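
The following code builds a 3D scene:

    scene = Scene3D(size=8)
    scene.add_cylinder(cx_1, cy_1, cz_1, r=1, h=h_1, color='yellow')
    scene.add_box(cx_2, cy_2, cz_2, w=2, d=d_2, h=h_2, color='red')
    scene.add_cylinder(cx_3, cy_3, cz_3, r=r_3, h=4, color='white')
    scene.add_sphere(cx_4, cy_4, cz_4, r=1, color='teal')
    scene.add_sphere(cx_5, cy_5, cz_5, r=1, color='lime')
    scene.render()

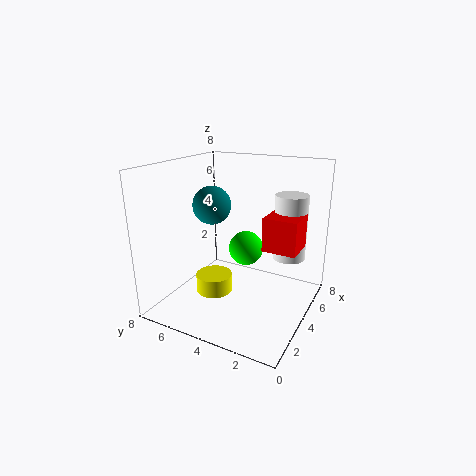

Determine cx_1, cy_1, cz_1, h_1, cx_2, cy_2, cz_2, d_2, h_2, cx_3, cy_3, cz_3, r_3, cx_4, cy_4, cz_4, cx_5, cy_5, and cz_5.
cx_1 = 3; cy_1 = 5; cz_1 = 1; h_1 = 1; cx_2 = 5; cy_2 = 1; cz_2 = 3; d_2 = 2; h_2 = 2; cx_3 = 7; cy_3 = 2; cz_3 = 2; r_3 = 1; cx_4 = 3; cy_4 = 5; cz_4 = 6; cx_5 = 5; cy_5 = 4; cz_5 = 3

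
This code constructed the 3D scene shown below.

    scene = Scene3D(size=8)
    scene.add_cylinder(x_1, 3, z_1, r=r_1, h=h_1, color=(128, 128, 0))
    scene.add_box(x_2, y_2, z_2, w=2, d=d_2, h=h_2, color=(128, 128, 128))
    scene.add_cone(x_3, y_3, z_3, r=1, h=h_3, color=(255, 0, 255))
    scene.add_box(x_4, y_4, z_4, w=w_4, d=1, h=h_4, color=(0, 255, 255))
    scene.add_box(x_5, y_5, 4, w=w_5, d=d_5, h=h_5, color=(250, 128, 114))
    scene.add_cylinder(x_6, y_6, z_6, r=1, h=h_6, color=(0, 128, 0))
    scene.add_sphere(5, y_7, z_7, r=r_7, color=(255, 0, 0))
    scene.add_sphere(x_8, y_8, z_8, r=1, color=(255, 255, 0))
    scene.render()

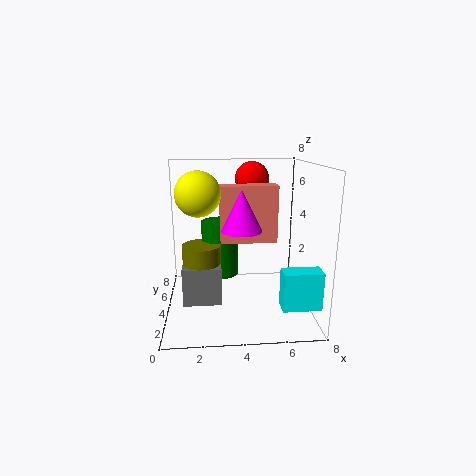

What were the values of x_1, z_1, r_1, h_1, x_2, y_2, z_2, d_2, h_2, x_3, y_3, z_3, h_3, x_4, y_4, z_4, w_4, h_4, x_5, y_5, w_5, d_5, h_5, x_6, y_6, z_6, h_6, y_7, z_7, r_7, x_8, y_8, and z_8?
x_1 = 2
z_1 = 2
r_1 = 1
h_1 = 2
x_2 = 1
y_2 = 2
z_2 = 1
d_2 = 3
h_2 = 2
x_3 = 4
y_3 = 2
z_3 = 5
h_3 = 2
x_4 = 6
y_4 = 1
z_4 = 1
w_4 = 2
h_4 = 2
x_5 = 3
y_5 = 3
w_5 = 3
d_5 = 1
h_5 = 3
x_6 = 3
y_6 = 4
z_6 = 2
h_6 = 3
y_7 = 6
z_7 = 7
r_7 = 1
x_8 = 2
y_8 = 1
z_8 = 7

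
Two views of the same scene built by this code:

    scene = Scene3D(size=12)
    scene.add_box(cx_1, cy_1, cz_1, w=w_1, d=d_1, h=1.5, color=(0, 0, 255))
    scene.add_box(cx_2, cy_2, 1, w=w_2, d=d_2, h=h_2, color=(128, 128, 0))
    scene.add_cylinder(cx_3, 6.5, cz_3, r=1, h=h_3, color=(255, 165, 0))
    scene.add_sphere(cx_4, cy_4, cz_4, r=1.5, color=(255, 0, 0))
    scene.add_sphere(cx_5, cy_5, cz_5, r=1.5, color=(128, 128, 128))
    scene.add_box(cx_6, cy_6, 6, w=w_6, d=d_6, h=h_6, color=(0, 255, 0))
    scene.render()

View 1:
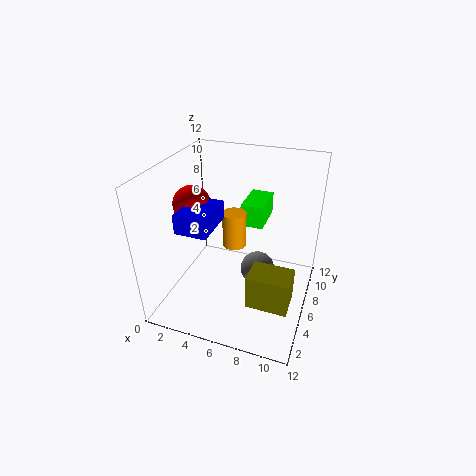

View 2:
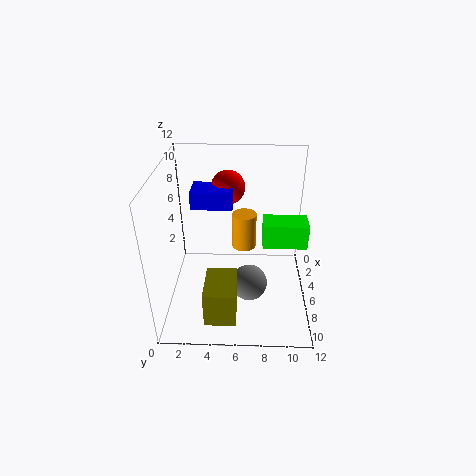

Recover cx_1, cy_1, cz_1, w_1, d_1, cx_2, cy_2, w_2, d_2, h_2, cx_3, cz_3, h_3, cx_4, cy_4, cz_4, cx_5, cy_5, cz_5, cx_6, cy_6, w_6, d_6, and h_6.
cx_1 = 2.5, cy_1 = 2, cz_1 = 8, w_1 = 2.5, d_1 = 3.5, cx_2 = 7.5, cy_2 = 3.5, w_2 = 3.5, d_2 = 2.5, h_2 = 3, cx_3 = 5.5, cz_3 = 5, h_3 = 3, cx_4 = 2.5, cy_4 = 5, cz_4 = 9, cx_5 = 7.5, cy_5 = 7, cz_5 = 2.5, cx_6 = 5.5, cy_6 = 8, w_6 = 2, d_6 = 3.5, h_6 = 2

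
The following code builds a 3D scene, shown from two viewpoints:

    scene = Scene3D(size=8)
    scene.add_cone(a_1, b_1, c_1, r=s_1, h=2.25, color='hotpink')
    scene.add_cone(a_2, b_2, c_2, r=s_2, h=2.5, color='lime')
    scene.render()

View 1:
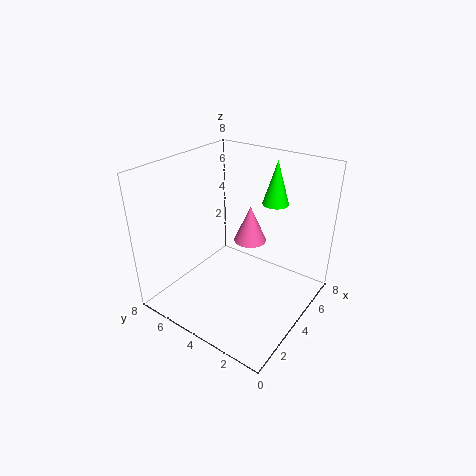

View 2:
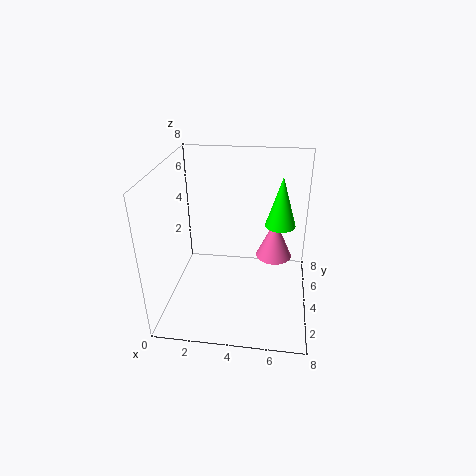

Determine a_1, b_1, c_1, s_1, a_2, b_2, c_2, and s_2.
a_1 = 6
b_1 = 4.5
c_1 = 2.75
s_1 = 1
a_2 = 6.25
b_2 = 3
c_2 = 5.5
s_2 = 0.75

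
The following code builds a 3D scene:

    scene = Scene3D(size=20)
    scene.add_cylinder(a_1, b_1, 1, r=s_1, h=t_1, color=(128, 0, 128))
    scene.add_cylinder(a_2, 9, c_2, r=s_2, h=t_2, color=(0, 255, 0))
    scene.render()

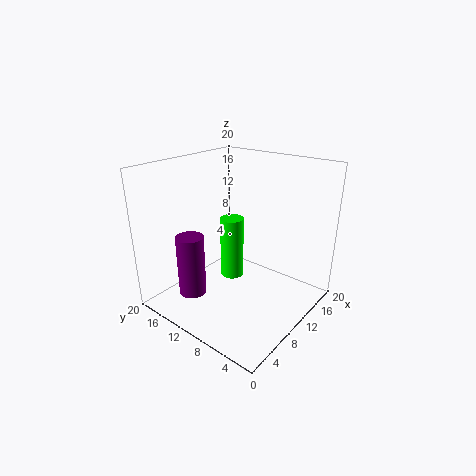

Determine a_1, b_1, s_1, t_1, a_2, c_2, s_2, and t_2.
a_1 = 6, b_1 = 15.5, s_1 = 2, t_1 = 9, a_2 = 7.5, c_2 = 6, s_2 = 1.5, t_2 = 8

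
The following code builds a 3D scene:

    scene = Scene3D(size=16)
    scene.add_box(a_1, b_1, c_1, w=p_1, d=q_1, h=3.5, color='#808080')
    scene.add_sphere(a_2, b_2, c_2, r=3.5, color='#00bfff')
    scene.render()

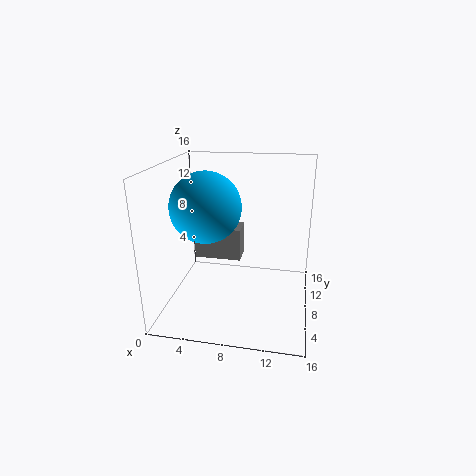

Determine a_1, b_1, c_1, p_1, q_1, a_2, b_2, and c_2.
a_1 = 3.5
b_1 = 6.5
c_1 = 6
p_1 = 5
q_1 = 2.5
a_2 = 5.5
b_2 = 4.5
c_2 = 12.5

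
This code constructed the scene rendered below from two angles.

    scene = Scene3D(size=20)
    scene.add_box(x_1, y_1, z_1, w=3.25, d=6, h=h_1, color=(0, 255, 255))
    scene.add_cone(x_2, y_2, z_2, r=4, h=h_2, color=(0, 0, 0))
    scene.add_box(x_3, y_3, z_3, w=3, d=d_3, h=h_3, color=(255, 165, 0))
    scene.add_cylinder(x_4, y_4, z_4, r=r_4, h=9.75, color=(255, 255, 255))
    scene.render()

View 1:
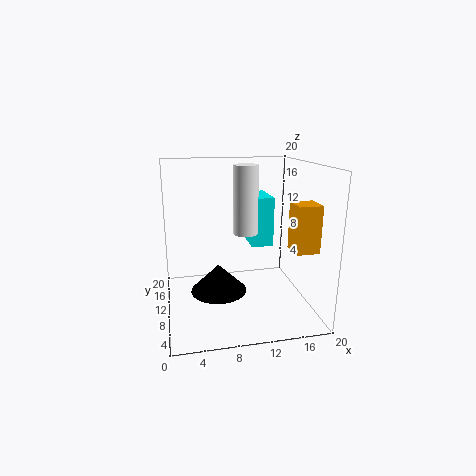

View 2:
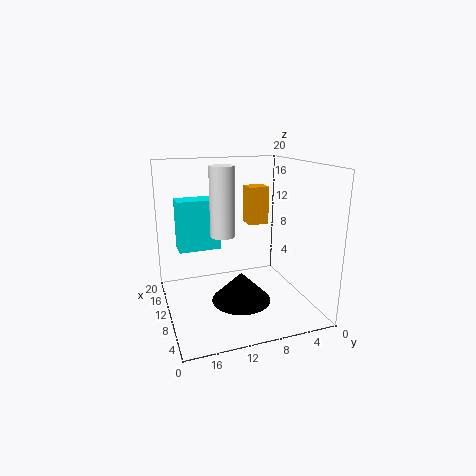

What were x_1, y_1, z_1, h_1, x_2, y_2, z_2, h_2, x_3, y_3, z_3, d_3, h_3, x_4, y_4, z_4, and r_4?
x_1 = 12.5; y_1 = 11.75; z_1 = 7.75; h_1 = 7.25; x_2 = 7.25; y_2 = 10.5; z_2 = 2; h_2 = 4; x_3 = 15.75; y_3 = 2.75; z_3 = 9.75; d_3 = 3.25; h_3 = 6; x_4 = 11.5; y_4 = 11.75; z_4 = 10; r_4 = 1.75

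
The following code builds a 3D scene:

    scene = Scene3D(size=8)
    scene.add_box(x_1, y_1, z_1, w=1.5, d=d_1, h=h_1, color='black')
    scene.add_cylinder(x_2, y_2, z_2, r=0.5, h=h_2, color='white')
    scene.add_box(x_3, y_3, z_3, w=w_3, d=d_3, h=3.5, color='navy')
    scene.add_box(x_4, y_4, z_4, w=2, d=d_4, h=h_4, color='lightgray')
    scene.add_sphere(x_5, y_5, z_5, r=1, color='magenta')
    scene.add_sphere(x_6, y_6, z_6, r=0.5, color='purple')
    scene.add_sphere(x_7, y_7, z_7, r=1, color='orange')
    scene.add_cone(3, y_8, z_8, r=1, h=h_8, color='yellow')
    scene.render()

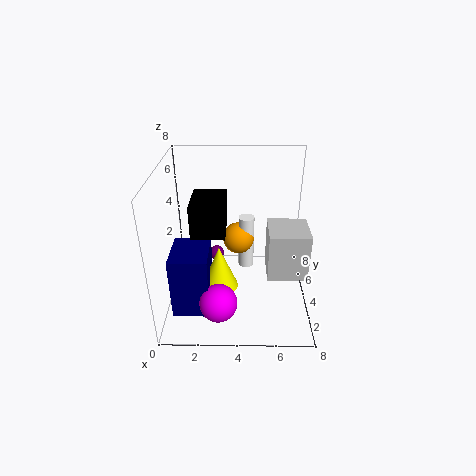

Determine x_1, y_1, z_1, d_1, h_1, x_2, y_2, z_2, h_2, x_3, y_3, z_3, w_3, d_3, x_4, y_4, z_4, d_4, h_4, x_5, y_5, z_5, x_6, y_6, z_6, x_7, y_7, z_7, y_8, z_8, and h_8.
x_1 = 2; y_1 = 0.5; z_1 = 6; d_1 = 2; h_1 = 1.5; x_2 = 4.5; y_2 = 6.5; z_2 = 0.5; h_2 = 3.5; x_3 = 0.5; y_3 = 1.5; z_3 = 0.5; w_3 = 2; d_3 = 2.5; x_4 = 5.5; y_4 = 1.5; z_4 = 3; d_4 = 2; h_4 = 2.5; x_5 = 3; y_5 = 1.5; z_5 = 1.5; x_6 = 2.5; y_6 = 7; z_6 = 1; x_7 = 4; y_7 = 6.5; z_7 = 2.5; y_8 = 3; z_8 = 1.5; h_8 = 2.5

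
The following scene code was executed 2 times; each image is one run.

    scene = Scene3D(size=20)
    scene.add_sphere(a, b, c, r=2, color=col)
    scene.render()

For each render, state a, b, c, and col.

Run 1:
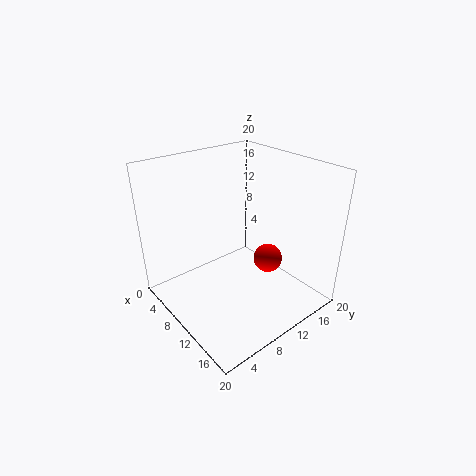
a = 13; b = 13; c = 7; col = 'red'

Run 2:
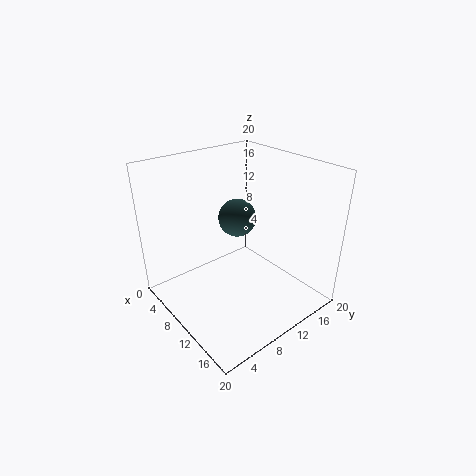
a = 16; b = 5; c = 17; col = 'darkslategray'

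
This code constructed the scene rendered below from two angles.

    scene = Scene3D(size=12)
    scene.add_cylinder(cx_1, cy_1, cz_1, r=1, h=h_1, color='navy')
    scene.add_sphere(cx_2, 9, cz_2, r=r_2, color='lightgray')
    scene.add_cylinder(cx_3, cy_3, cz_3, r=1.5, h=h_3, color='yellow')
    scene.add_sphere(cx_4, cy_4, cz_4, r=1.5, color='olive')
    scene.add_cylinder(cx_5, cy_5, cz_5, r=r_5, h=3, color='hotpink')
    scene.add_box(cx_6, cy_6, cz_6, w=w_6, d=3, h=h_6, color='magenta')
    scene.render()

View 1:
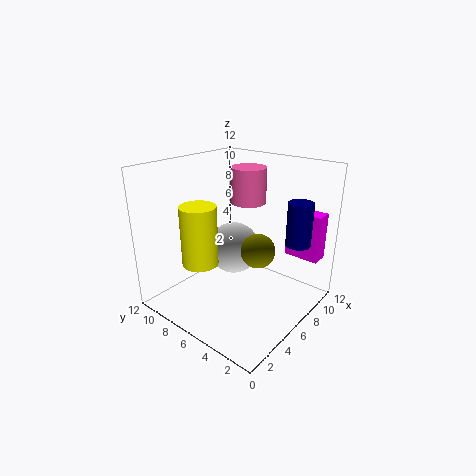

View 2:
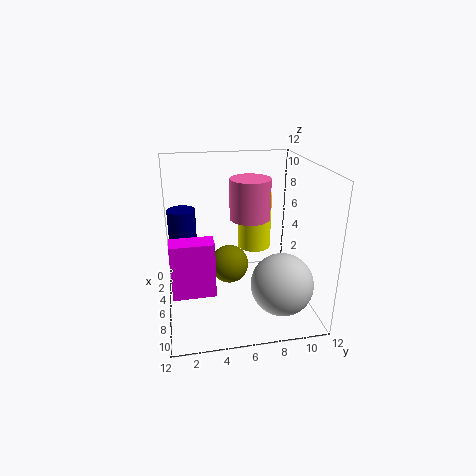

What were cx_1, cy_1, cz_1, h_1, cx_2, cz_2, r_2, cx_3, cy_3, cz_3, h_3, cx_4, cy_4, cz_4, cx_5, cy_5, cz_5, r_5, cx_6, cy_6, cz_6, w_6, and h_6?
cx_1 = 8; cy_1 = 1.5; cz_1 = 6; h_1 = 3.5; cx_2 = 9; cz_2 = 3; r_2 = 2.5; cx_3 = 3.5; cy_3 = 8; cz_3 = 4; h_3 = 5; cx_4 = 7.5; cy_4 = 5; cz_4 = 4.5; cx_5 = 8; cy_5 = 6.5; cz_5 = 8.5; r_5 = 1.5; cx_6 = 9.5; cy_6 = 0.5; cz_6 = 4; w_6 = 1.5; h_6 = 4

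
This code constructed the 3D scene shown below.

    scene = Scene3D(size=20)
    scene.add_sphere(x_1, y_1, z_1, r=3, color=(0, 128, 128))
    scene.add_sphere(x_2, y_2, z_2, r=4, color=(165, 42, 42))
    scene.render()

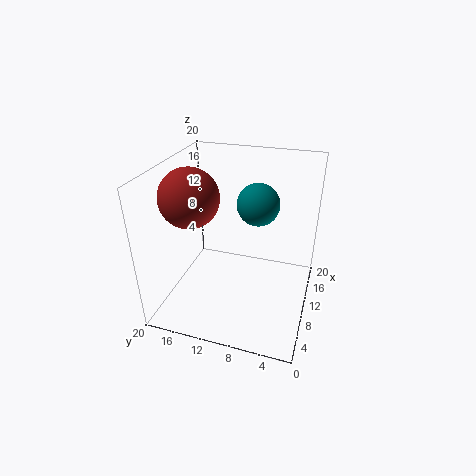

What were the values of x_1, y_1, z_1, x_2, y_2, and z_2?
x_1 = 13
y_1 = 8
z_1 = 14
x_2 = 8
y_2 = 16
z_2 = 16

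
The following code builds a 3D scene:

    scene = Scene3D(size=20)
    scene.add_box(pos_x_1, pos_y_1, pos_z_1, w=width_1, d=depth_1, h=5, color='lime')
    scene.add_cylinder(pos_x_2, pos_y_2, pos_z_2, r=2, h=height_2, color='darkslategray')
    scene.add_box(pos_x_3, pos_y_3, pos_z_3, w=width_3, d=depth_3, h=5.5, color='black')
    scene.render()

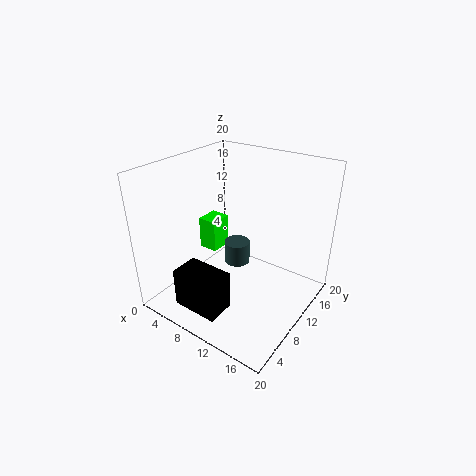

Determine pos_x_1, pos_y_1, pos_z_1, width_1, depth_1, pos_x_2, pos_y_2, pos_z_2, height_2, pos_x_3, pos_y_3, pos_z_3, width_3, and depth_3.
pos_x_1 = 1.5; pos_y_1 = 11.5; pos_z_1 = 5; width_1 = 3; depth_1 = 3.5; pos_x_2 = 7; pos_y_2 = 14; pos_z_2 = 3; height_2 = 3.5; pos_x_3 = 5; pos_y_3 = 2; pos_z_3 = 1.5; width_3 = 6.5; depth_3 = 4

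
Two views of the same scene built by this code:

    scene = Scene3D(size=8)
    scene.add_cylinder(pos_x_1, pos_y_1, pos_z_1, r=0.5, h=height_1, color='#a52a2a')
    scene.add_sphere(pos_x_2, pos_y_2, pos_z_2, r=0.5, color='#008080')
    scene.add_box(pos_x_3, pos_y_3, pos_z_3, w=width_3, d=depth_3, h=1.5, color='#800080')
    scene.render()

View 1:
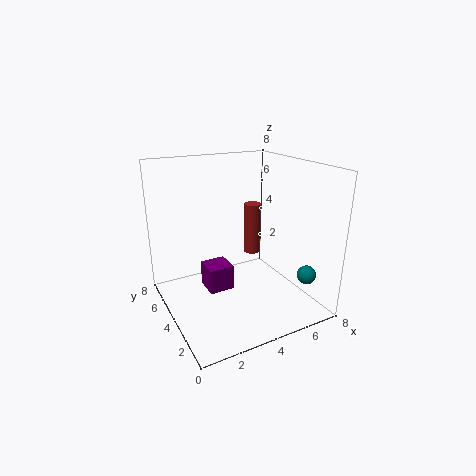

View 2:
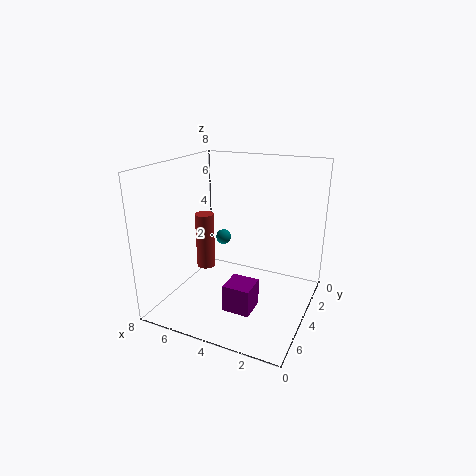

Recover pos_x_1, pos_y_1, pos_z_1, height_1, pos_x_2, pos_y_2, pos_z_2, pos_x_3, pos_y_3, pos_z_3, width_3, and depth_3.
pos_x_1 = 5.5, pos_y_1 = 5, pos_z_1 = 2.5, height_1 = 3, pos_x_2 = 6.5, pos_y_2 = 1, pos_z_2 = 2.5, pos_x_3 = 2.5, pos_y_3 = 4.5, pos_z_3 = 0.5, width_3 = 1.5, depth_3 = 1.5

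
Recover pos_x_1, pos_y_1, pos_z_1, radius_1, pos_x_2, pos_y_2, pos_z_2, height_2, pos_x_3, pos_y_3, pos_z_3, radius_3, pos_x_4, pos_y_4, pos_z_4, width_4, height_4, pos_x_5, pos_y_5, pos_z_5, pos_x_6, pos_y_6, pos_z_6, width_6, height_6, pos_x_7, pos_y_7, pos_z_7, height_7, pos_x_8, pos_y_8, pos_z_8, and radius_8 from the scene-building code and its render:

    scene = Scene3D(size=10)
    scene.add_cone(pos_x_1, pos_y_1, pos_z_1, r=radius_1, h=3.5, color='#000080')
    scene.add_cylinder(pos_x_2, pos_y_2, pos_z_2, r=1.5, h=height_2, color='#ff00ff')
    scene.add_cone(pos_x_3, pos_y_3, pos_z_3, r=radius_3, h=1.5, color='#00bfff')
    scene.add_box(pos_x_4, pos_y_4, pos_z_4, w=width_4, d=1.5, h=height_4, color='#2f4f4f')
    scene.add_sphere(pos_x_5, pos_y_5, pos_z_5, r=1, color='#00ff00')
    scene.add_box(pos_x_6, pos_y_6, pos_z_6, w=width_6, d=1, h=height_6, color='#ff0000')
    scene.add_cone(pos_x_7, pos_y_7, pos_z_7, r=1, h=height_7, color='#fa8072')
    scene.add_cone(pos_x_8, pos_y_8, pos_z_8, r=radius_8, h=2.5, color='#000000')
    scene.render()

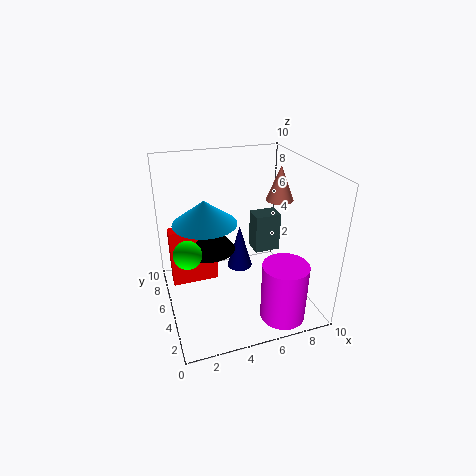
pos_x_1 = 6
pos_y_1 = 7.5
pos_z_1 = 1
radius_1 = 1
pos_x_2 = 7
pos_y_2 = 1.5
pos_z_2 = 0.5
height_2 = 4
pos_x_3 = 2.5
pos_y_3 = 4
pos_z_3 = 7
radius_3 = 2
pos_x_4 = 7
pos_y_4 = 6.5
pos_z_4 = 2.5
width_4 = 2
height_4 = 3
pos_x_5 = 1.5
pos_y_5 = 5.5
pos_z_5 = 4
pos_x_6 = 0.5
pos_y_6 = 7
pos_z_6 = 0.5
width_6 = 3.5
height_6 = 4.5
pos_x_7 = 8.5
pos_y_7 = 6
pos_z_7 = 7
height_7 = 2.5
pos_x_8 = 3.5
pos_y_8 = 7.5
pos_z_8 = 3
radius_8 = 2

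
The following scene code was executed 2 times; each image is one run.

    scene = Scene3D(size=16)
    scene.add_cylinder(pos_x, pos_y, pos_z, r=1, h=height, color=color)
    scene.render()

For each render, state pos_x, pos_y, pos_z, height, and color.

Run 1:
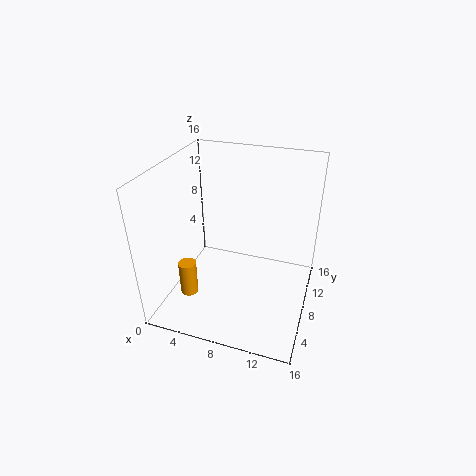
pos_x = 3
pos_y = 5
pos_z = 1.5
height = 4
color = 'orange'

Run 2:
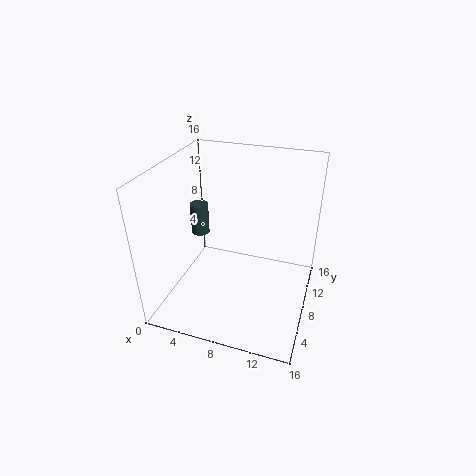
pos_x = 3.5
pos_y = 8
pos_z = 8
height = 3.5
color = 'darkslategray'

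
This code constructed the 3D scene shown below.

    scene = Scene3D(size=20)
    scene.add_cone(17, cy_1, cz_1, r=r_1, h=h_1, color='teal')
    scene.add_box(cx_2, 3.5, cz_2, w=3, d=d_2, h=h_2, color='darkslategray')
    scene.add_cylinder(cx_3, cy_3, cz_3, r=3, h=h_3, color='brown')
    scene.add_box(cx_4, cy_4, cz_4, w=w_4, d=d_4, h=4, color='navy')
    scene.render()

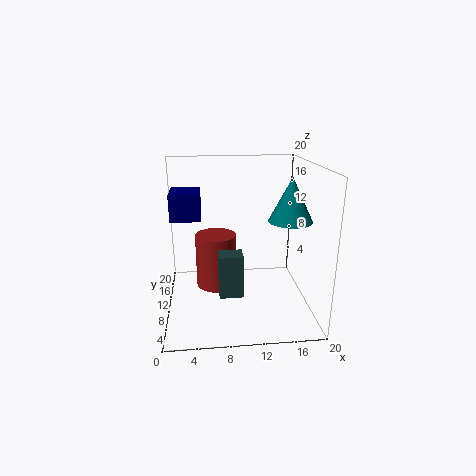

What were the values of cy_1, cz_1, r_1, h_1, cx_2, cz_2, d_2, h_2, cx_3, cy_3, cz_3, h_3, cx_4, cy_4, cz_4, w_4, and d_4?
cy_1 = 9
cz_1 = 12.5
r_1 = 3
h_1 = 6
cx_2 = 7
cz_2 = 4.5
d_2 = 2.5
h_2 = 5.5
cx_3 = 7
cy_3 = 13
cz_3 = 1.5
h_3 = 8
cx_4 = 0.5
cy_4 = 13
cz_4 = 11.5
w_4 = 4.5
d_4 = 5.5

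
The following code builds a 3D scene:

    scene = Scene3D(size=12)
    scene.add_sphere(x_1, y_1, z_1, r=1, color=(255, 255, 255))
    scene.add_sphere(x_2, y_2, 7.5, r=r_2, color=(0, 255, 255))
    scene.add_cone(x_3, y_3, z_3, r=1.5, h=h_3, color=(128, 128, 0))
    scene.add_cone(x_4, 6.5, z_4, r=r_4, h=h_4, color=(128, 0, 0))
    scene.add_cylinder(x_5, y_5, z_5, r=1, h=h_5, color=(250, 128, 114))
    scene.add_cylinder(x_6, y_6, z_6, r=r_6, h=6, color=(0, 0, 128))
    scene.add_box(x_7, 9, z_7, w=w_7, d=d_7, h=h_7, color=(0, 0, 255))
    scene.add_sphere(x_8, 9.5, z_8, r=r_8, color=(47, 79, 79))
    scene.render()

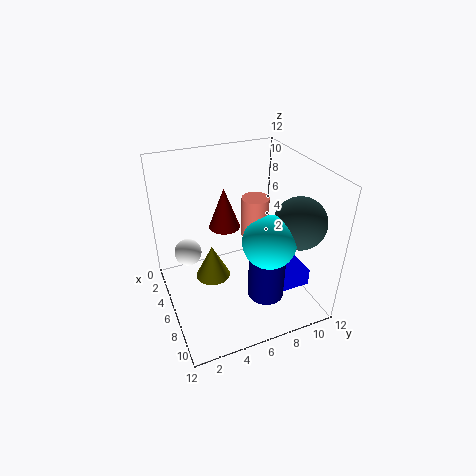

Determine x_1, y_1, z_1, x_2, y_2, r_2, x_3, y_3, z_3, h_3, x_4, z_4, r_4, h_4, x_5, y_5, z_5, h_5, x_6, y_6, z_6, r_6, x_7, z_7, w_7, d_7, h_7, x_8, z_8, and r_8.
x_1 = 7; y_1 = 1.5; z_1 = 6.5; x_2 = 9.5; y_2 = 7; r_2 = 2; x_3 = 5; y_3 = 4; z_3 = 2; h_3 = 3; x_4 = 1.5; z_4 = 4.5; r_4 = 1.5; h_4 = 4; x_5 = 8; y_5 = 6.5; z_5 = 7.5; h_5 = 3; x_6 = 8.5; y_6 = 7.5; z_6 = 1.5; r_6 = 1.5; x_7 = 6; z_7 = 1.5; w_7 = 3; d_7 = 2.5; h_7 = 1.5; x_8 = 9.5; z_8 = 8.5; r_8 = 2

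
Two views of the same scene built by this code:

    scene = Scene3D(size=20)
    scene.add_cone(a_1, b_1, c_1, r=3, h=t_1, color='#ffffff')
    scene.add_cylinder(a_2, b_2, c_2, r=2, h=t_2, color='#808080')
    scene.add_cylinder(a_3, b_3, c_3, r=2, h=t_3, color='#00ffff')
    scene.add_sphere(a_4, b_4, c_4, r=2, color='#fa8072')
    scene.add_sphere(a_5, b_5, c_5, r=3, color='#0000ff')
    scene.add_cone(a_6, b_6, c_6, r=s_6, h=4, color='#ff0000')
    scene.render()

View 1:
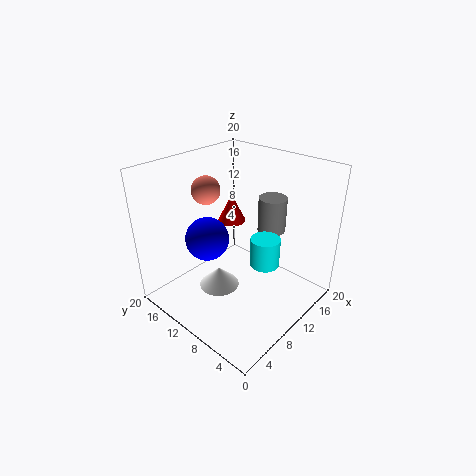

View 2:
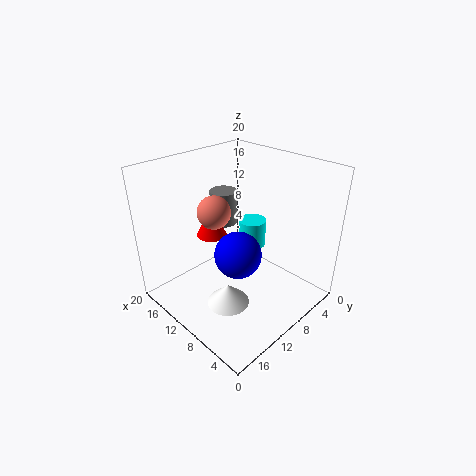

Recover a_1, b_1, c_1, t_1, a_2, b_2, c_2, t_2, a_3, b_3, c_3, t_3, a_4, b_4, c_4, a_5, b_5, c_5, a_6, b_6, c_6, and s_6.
a_1 = 9
b_1 = 13
c_1 = 1
t_1 = 3
a_2 = 15
b_2 = 8
c_2 = 10
t_2 = 5
a_3 = 11
b_3 = 6
c_3 = 7
t_3 = 4
a_4 = 9
b_4 = 15
c_4 = 16
a_5 = 7
b_5 = 13
c_5 = 10
a_6 = 12
b_6 = 13
c_6 = 11
s_6 = 2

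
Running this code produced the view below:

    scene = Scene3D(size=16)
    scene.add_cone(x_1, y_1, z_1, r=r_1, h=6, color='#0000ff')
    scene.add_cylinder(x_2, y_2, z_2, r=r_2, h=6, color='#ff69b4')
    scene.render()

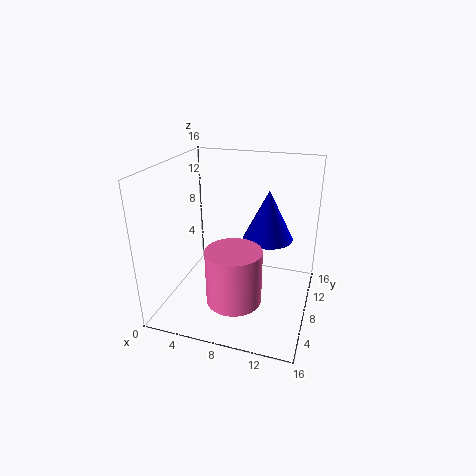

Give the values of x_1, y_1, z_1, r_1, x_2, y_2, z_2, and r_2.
x_1 = 10.5; y_1 = 12; z_1 = 6.5; r_1 = 3; x_2 = 8.5; y_2 = 5; z_2 = 2; r_2 = 3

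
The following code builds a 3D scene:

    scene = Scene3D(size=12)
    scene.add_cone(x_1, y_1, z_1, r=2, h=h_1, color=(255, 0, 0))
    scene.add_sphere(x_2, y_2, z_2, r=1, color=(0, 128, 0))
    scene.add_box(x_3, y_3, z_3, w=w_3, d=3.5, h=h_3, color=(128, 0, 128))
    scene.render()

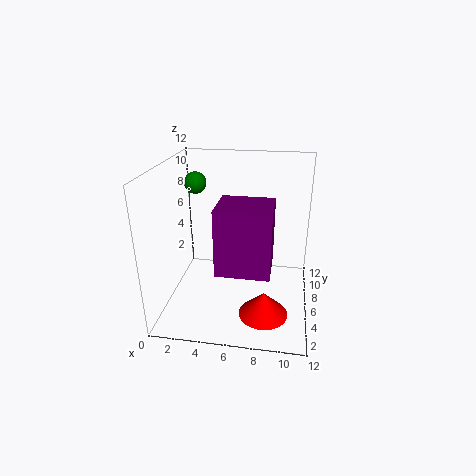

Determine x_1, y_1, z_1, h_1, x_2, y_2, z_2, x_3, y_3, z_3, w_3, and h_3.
x_1 = 8.5, y_1 = 3.5, z_1 = 0.5, h_1 = 2, x_2 = 1.5, y_2 = 9.5, z_2 = 9.5, x_3 = 5, y_3 = 1.5, z_3 = 5, w_3 = 4, h_3 = 5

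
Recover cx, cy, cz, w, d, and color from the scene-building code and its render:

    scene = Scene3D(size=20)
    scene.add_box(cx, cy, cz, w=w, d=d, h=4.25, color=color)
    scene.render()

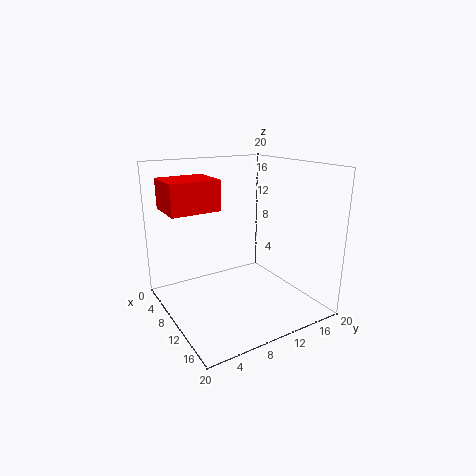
cx = 2.5; cy = 1.25; cz = 13.75; w = 6; d = 7; color = 'red'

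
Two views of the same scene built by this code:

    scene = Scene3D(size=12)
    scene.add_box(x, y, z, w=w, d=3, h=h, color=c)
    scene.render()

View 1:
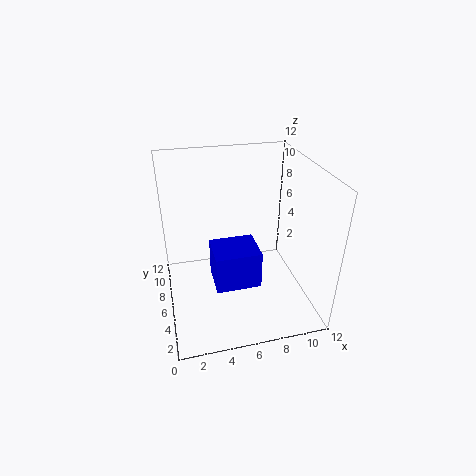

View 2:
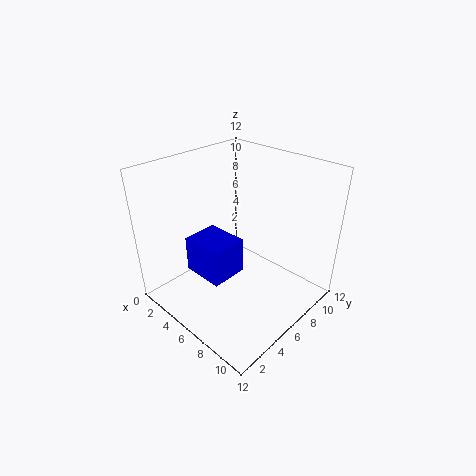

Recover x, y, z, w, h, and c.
x = 3.5; y = 2.5; z = 3.5; w = 3.5; h = 3; c = 'blue'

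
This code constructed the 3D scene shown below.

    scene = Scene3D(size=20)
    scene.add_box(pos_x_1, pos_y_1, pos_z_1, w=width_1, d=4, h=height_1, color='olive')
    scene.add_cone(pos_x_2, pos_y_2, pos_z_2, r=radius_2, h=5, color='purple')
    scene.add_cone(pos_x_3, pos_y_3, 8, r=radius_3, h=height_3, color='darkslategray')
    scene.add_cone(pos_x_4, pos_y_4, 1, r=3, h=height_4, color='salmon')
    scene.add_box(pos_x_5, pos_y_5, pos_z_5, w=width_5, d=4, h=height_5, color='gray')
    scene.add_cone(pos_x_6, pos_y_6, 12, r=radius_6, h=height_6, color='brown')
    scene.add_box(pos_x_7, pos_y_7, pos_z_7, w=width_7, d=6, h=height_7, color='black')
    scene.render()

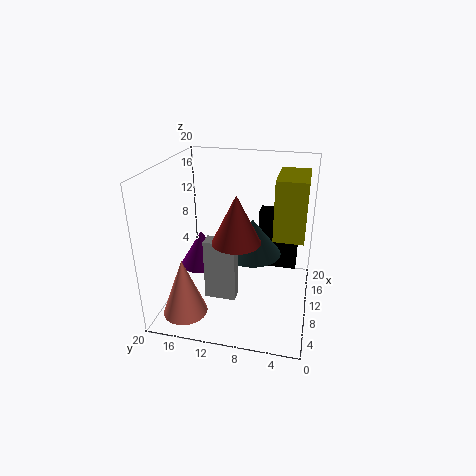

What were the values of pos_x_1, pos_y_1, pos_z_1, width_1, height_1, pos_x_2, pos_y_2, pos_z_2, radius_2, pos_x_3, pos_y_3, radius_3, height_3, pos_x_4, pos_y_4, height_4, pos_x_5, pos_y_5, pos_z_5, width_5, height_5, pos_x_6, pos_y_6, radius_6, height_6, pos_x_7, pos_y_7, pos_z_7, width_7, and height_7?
pos_x_1 = 8, pos_y_1 = 1, pos_z_1 = 11, width_1 = 7, height_1 = 8, pos_x_2 = 9, pos_y_2 = 15, pos_z_2 = 6, radius_2 = 3, pos_x_3 = 10, pos_y_3 = 8, radius_3 = 4, height_3 = 5, pos_x_4 = 4, pos_y_4 = 16, height_4 = 8, pos_x_5 = 4, pos_y_5 = 9, pos_z_5 = 4, width_5 = 2, height_5 = 8, pos_x_6 = 5, pos_y_6 = 9, radius_6 = 3, height_6 = 6, pos_x_7 = 15, pos_y_7 = 2, pos_z_7 = 3, width_7 = 3, height_7 = 9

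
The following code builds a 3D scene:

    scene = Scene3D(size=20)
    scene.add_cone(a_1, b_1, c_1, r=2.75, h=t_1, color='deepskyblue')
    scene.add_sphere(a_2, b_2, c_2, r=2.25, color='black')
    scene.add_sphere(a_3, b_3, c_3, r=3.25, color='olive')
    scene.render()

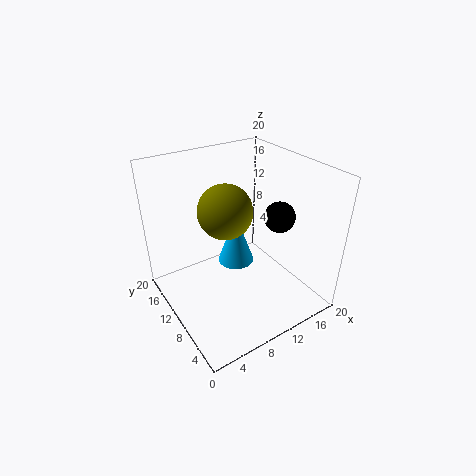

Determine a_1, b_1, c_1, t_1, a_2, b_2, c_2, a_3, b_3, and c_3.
a_1 = 11.75, b_1 = 13.25, c_1 = 3.75, t_1 = 7.75, a_2 = 16.5, b_2 = 9, c_2 = 11.75, a_3 = 6.25, b_3 = 7, c_3 = 16.5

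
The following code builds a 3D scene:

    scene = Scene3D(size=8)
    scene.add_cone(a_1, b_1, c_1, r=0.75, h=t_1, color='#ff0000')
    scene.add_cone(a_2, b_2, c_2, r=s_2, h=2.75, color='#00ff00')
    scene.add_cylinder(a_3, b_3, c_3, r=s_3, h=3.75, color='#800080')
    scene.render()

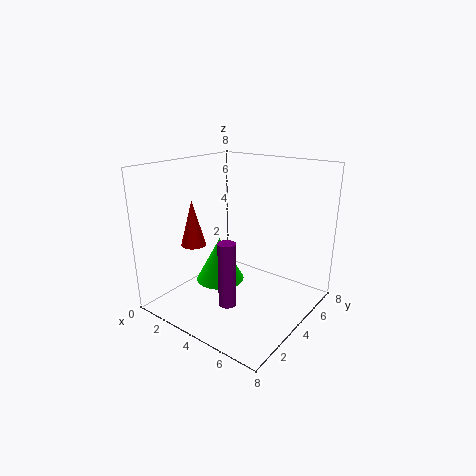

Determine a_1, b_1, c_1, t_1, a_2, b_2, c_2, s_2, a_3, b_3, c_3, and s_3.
a_1 = 1
b_1 = 3.5
c_1 = 3
t_1 = 2.75
a_2 = 2
b_2 = 4.75
c_2 = 0.5
s_2 = 1.5
a_3 = 4
b_3 = 3
c_3 = 0.25
s_3 = 0.5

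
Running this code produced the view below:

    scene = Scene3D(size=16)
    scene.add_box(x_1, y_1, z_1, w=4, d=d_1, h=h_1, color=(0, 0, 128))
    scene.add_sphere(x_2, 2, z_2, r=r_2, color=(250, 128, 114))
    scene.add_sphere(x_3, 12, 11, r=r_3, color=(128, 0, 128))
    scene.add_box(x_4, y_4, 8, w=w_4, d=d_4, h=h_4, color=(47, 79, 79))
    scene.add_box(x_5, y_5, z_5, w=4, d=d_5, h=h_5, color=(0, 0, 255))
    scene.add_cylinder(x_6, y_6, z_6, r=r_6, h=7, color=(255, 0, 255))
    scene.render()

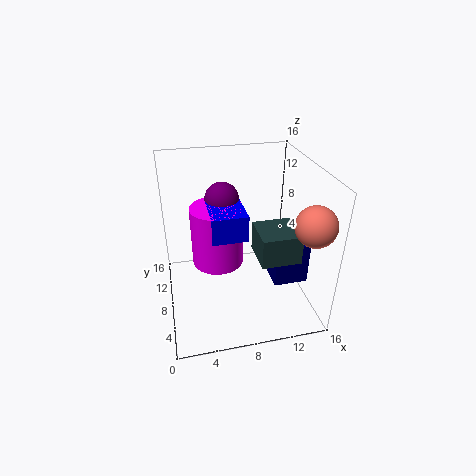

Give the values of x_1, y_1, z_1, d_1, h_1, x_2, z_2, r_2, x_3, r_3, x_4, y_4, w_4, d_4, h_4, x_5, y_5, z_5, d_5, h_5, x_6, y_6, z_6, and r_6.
x_1 = 12
y_1 = 6
z_1 = 2
d_1 = 3
h_1 = 5
x_2 = 14
z_2 = 12
r_2 = 2
x_3 = 7
r_3 = 2
x_4 = 9
y_4 = 2
w_4 = 4
d_4 = 4
h_4 = 3
x_5 = 5
y_5 = 7
z_5 = 8
d_5 = 5
h_5 = 3
x_6 = 6
y_6 = 10
z_6 = 4
r_6 = 3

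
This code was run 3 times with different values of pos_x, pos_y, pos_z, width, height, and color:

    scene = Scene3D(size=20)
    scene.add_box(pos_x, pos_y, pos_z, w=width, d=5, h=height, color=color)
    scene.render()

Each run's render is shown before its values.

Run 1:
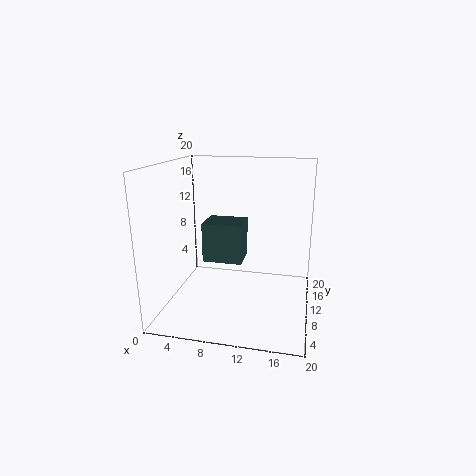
pos_x = 4, pos_y = 12, pos_z = 5, width = 6, height = 6, color = 'darkslategray'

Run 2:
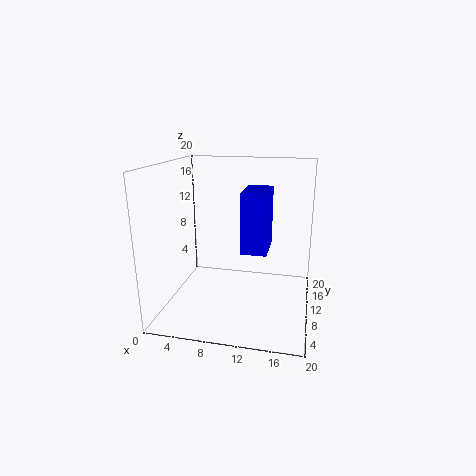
pos_x = 12, pos_y = 2, pos_z = 11, width = 3, height = 7, color = 'blue'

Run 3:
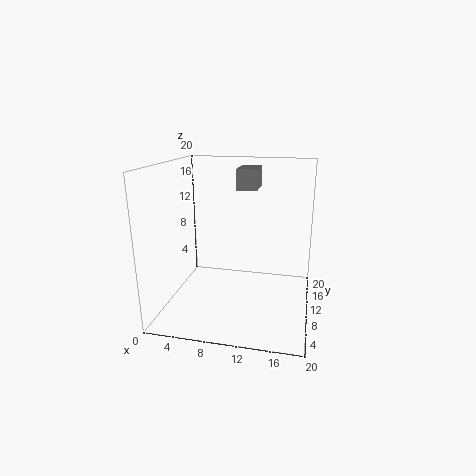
pos_x = 9, pos_y = 13, pos_z = 16, width = 3, height = 3, color = 'gray'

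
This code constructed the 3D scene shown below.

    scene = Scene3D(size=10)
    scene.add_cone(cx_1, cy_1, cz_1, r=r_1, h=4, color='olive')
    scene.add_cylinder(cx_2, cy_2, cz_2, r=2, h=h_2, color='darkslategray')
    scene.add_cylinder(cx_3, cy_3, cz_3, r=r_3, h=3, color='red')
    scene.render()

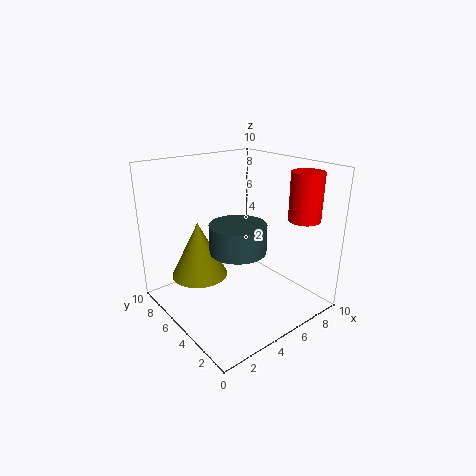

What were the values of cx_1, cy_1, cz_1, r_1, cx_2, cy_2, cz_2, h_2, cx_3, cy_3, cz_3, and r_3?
cx_1 = 3
cy_1 = 7
cz_1 = 2
r_1 = 2
cx_2 = 5
cy_2 = 5
cz_2 = 4
h_2 = 2
cx_3 = 7
cy_3 = 1
cz_3 = 7
r_3 = 1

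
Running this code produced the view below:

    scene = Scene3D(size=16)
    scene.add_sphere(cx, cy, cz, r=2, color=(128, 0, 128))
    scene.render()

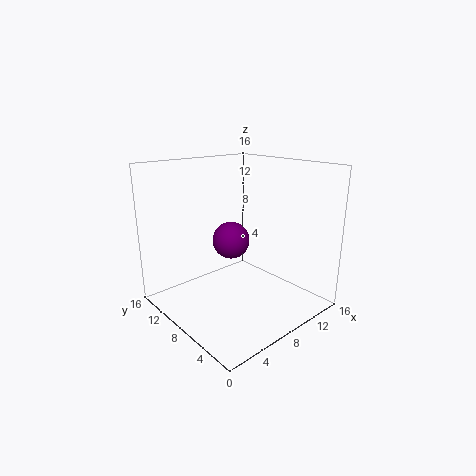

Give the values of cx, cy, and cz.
cx = 7
cy = 8
cz = 8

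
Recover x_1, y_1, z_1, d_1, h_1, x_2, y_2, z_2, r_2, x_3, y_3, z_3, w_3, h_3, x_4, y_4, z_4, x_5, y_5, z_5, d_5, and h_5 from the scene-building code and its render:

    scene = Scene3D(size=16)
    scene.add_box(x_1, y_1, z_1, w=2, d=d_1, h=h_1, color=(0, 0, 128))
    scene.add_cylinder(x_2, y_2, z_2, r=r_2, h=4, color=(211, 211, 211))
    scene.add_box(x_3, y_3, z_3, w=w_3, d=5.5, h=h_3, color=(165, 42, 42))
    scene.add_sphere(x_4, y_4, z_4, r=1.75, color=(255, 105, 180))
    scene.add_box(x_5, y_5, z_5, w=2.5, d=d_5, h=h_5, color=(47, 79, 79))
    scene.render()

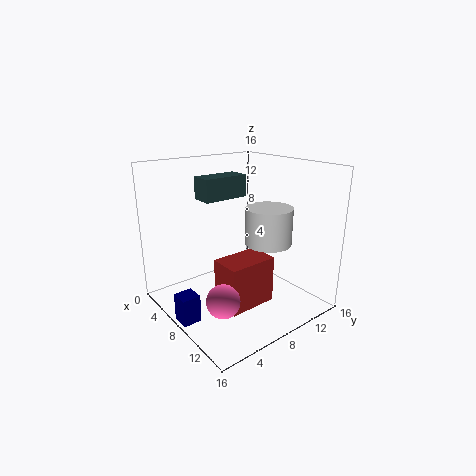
x_1 = 7; y_1 = 0.25; z_1 = 0.25; d_1 = 2; h_1 = 3; x_2 = 10.75; y_2 = 10; z_2 = 7.75; r_2 = 2.5; x_3 = 8; y_3 = 4.75; z_3 = 1; w_3 = 3.5; h_3 = 5.25; x_4 = 11; y_4 = 3.75; z_4 = 3; x_5 = 3.75; y_5 = 5.25; z_5 = 12; d_5 = 5.25; h_5 = 2.5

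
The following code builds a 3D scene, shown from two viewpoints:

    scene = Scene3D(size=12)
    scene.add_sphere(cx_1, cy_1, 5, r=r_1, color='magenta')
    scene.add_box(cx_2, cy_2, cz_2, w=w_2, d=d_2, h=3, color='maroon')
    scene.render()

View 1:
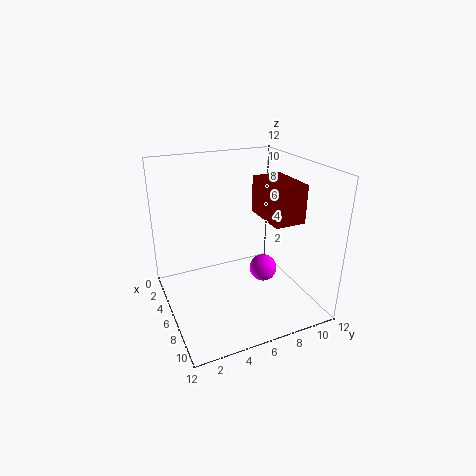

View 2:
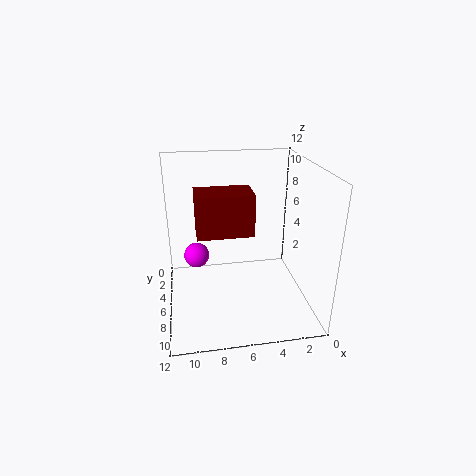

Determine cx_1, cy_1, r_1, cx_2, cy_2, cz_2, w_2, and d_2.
cx_1 = 9.5, cy_1 = 6.5, r_1 = 1, cx_2 = 5.5, cy_2 = 7.5, cz_2 = 8, w_2 = 4, d_2 = 2.5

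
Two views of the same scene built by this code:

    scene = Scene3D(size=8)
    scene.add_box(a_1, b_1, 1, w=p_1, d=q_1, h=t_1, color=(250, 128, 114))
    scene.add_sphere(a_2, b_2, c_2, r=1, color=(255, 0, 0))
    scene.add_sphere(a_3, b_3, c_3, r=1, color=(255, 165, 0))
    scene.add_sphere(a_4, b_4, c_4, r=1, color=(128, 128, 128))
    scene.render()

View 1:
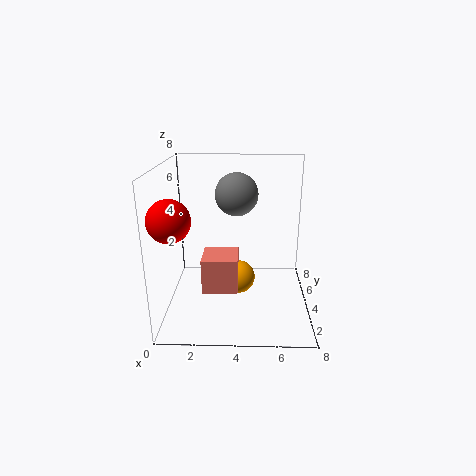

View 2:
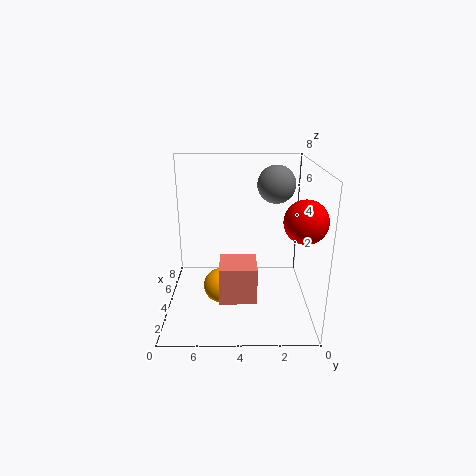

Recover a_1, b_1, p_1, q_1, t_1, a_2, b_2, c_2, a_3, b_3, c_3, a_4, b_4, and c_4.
a_1 = 2; b_1 = 3; p_1 = 2; q_1 = 2; t_1 = 2; a_2 = 1; b_2 = 1; c_2 = 6; a_3 = 4; b_3 = 5; c_3 = 1; a_4 = 4; b_4 = 2; c_4 = 7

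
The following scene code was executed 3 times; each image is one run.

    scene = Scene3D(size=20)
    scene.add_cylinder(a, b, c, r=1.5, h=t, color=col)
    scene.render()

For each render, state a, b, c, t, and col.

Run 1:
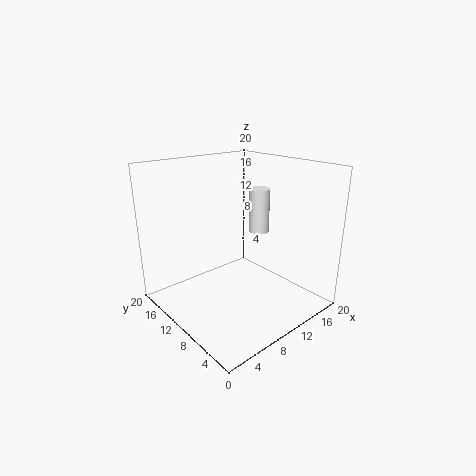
a = 15, b = 11, c = 9.5, t = 6.5, col = 'white'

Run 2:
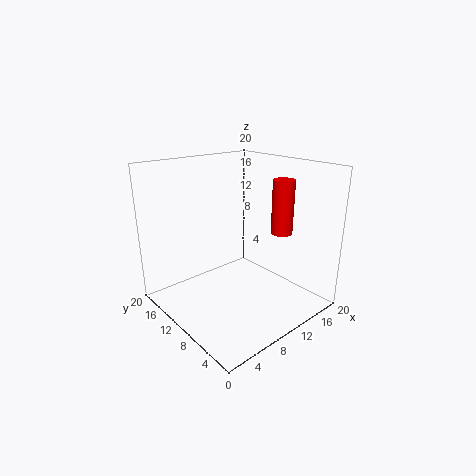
a = 15, b = 6.5, c = 10.5, t = 7.5, col = 'red'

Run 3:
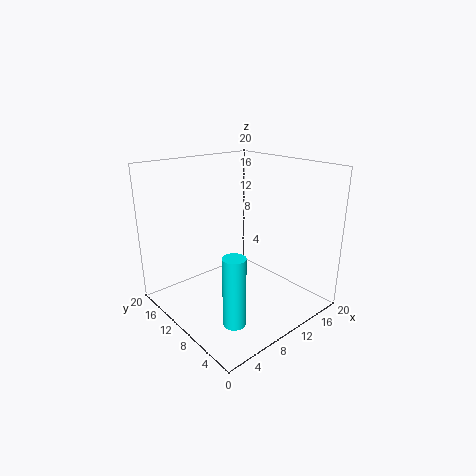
a = 5.5, b = 5.5, c = 0.5, t = 9.5, col = 'cyan'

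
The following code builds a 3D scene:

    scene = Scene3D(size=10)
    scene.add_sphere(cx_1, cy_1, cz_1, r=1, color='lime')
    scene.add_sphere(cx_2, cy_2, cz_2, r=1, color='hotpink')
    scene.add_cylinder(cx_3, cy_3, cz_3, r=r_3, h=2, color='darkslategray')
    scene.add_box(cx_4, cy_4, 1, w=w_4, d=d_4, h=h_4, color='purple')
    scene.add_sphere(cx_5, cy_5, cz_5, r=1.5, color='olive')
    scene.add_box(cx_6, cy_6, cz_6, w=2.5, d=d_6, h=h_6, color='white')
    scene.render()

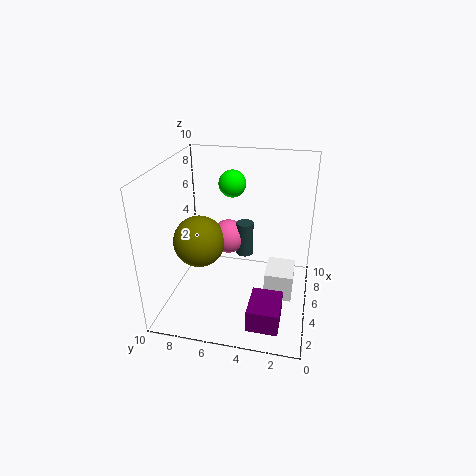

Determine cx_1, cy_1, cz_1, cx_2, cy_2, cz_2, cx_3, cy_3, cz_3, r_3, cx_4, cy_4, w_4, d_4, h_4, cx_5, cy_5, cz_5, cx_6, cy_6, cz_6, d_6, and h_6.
cx_1 = 7.5; cy_1 = 6; cz_1 = 8; cx_2 = 2.5; cy_2 = 5; cz_2 = 6.5; cx_3 = 2.5; cy_3 = 4; cz_3 = 5.5; r_3 = 0.5; cx_4 = 0.5; cy_4 = 1.5; w_4 = 2.5; d_4 = 2; h_4 = 1.5; cx_5 = 1.5; cy_5 = 6.5; cz_5 = 6.5; cx_6 = 4.5; cy_6 = 1; cz_6 = 0.5; d_6 = 2; h_6 = 2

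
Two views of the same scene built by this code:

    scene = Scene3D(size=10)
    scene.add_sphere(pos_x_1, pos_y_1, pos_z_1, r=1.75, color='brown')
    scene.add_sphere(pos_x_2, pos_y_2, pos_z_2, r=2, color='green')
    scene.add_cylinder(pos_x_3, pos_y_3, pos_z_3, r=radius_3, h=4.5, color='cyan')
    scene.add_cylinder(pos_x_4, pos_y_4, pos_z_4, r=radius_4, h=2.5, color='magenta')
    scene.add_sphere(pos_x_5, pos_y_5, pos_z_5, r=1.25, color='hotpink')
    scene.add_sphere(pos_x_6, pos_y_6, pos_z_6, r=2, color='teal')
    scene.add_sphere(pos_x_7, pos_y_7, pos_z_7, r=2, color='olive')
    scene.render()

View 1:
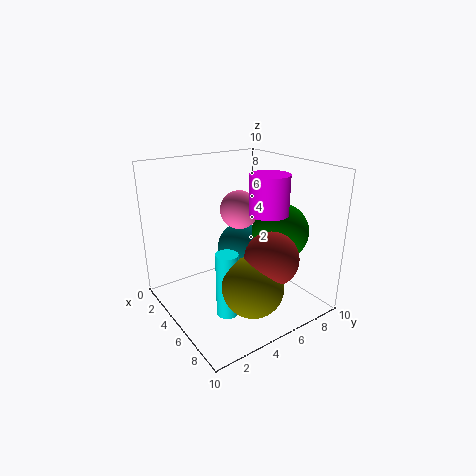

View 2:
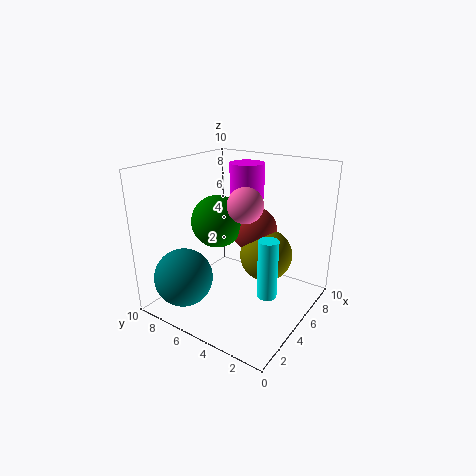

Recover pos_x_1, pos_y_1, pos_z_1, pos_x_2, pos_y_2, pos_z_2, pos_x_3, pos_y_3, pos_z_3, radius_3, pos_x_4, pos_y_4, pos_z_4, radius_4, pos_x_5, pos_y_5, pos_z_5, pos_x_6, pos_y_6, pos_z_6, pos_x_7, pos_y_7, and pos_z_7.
pos_x_1 = 8
pos_y_1 = 5.5
pos_z_1 = 4.5
pos_x_2 = 6.25
pos_y_2 = 7.75
pos_z_2 = 5.25
pos_x_3 = 6.25
pos_y_3 = 3.25
pos_z_3 = 0.25
radius_3 = 0.75
pos_x_4 = 7.25
pos_y_4 = 5.75
pos_z_4 = 7.25
radius_4 = 1.25
pos_x_5 = 5.5
pos_y_5 = 4.75
pos_z_5 = 7.25
pos_x_6 = 2
pos_y_6 = 7.5
pos_z_6 = 2.5
pos_x_7 = 7.75
pos_y_7 = 4.25
pos_z_7 = 2.75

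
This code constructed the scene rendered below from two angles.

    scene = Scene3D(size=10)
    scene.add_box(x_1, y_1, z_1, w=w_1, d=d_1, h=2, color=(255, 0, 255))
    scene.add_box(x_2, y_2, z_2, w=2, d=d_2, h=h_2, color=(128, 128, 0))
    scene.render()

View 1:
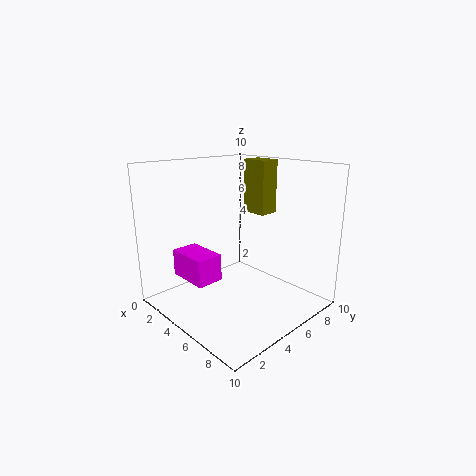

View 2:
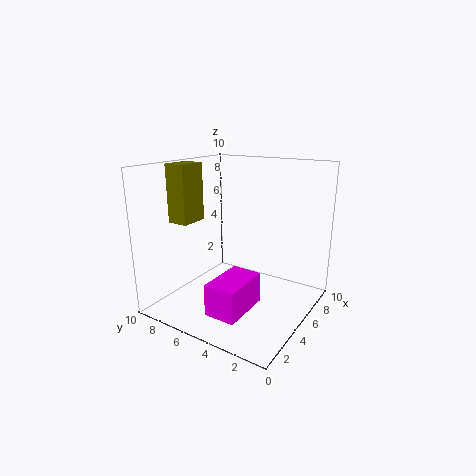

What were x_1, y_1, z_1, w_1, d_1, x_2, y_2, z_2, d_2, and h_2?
x_1 = 0.5, y_1 = 2.5, z_1 = 1.5, w_1 = 3.25, d_1 = 2, x_2 = 2.75, y_2 = 7.75, z_2 = 6, d_2 = 1.5, h_2 = 4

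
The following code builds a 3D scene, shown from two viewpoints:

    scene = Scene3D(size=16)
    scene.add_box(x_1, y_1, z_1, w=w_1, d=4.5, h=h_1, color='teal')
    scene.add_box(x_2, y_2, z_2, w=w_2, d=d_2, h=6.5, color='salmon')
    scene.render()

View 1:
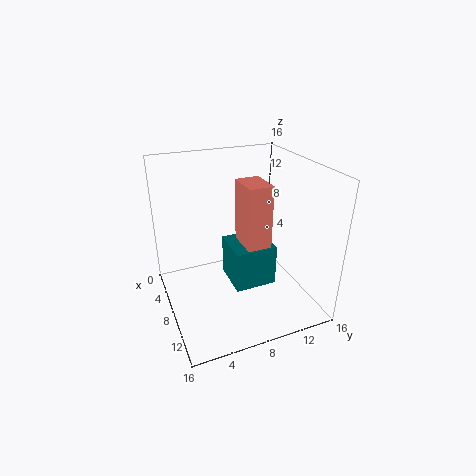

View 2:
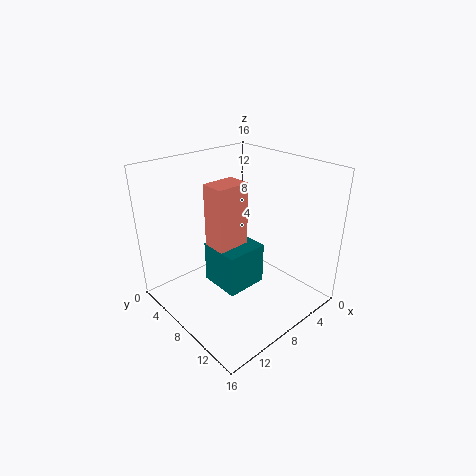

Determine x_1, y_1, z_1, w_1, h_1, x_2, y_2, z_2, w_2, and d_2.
x_1 = 7, y_1 = 6.5, z_1 = 3.5, w_1 = 4.5, h_1 = 4.5, x_2 = 8.5, y_2 = 7.5, z_2 = 8.5, w_2 = 3.5, d_2 = 2.5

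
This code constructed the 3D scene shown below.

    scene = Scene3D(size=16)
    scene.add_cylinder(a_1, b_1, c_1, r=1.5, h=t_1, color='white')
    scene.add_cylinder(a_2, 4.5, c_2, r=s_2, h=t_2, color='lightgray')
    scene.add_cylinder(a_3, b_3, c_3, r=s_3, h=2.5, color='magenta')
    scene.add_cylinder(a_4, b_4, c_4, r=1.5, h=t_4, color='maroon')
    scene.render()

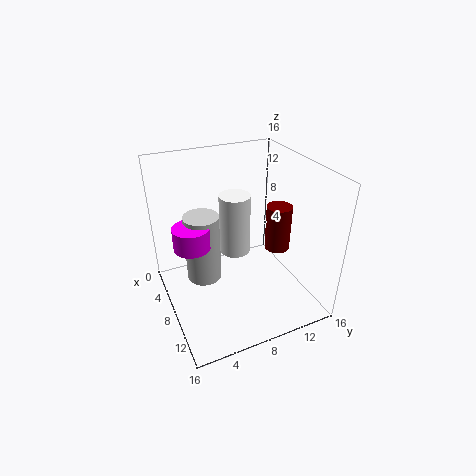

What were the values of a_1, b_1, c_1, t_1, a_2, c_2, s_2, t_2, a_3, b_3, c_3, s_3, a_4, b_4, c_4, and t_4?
a_1 = 10.5, b_1 = 6.5, c_1 = 8.5, t_1 = 6, a_2 = 6, c_2 = 2.5, s_2 = 2, t_2 = 8, a_3 = 7, b_3 = 3, c_3 = 7.5, s_3 = 2, a_4 = 7.5, b_4 = 13.5, c_4 = 5, t_4 = 5.5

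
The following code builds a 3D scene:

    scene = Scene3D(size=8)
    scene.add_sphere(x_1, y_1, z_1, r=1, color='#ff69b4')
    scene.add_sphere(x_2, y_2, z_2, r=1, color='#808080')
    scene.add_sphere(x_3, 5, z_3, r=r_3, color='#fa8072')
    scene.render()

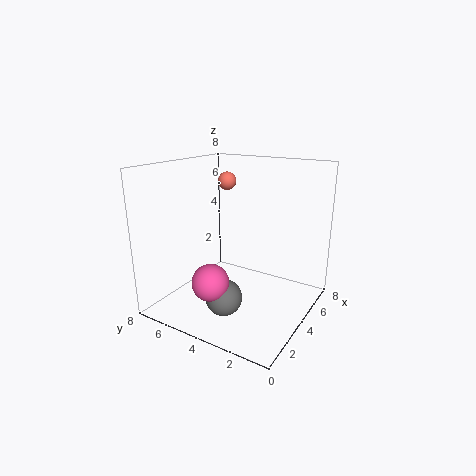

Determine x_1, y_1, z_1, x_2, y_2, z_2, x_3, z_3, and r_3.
x_1 = 2; y_1 = 4.5; z_1 = 2; x_2 = 2.5; y_2 = 4; z_2 = 1; x_3 = 4.5; z_3 = 7; r_3 = 0.5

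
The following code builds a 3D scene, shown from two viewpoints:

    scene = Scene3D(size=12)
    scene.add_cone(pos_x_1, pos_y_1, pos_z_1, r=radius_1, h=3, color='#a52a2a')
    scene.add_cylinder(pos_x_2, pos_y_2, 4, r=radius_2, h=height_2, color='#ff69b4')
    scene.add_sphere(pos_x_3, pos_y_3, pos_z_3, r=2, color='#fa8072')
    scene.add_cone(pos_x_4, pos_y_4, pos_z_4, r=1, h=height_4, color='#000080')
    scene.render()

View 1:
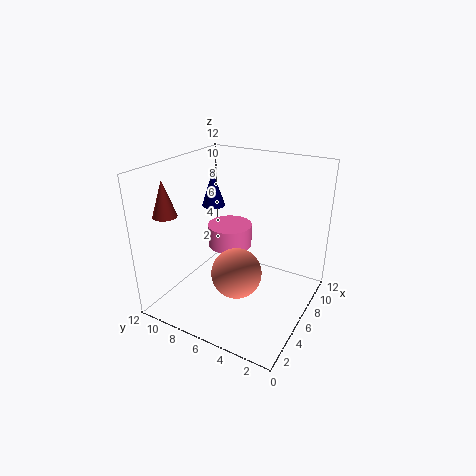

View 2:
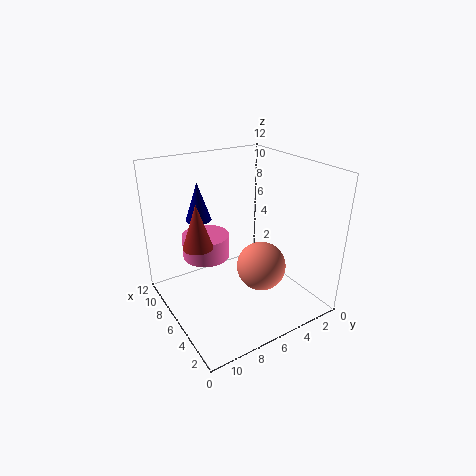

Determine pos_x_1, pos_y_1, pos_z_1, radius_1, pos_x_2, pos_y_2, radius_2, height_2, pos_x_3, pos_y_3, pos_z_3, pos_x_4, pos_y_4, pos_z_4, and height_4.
pos_x_1 = 3, pos_y_1 = 11, pos_z_1 = 8, radius_1 = 1, pos_x_2 = 8, pos_y_2 = 8, radius_2 = 2, height_2 = 2, pos_x_3 = 4, pos_y_3 = 5, pos_z_3 = 4, pos_x_4 = 7, pos_y_4 = 9, pos_z_4 = 8, height_4 = 3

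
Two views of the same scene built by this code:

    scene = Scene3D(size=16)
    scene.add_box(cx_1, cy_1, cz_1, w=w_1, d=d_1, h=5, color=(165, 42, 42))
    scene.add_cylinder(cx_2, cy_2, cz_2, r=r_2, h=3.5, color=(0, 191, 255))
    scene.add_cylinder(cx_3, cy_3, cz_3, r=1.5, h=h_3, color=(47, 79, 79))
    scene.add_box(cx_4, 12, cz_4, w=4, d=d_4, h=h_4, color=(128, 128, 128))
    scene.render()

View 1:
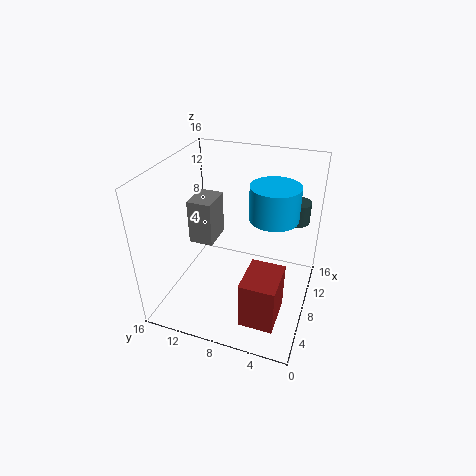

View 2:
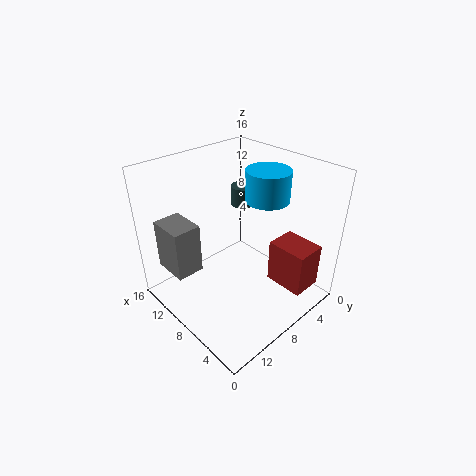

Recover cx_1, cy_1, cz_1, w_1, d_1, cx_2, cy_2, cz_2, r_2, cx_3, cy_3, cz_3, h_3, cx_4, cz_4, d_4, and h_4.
cx_1 = 1, cy_1 = 2, cz_1 = 2.5, w_1 = 4.5, d_1 = 3.5, cx_2 = 7.5, cy_2 = 4, cz_2 = 11.5, r_2 = 2.5, cx_3 = 13, cy_3 = 2.5, cz_3 = 8.5, h_3 = 2.5, cx_4 = 9.5, cz_4 = 5, d_4 = 3, h_4 = 5.5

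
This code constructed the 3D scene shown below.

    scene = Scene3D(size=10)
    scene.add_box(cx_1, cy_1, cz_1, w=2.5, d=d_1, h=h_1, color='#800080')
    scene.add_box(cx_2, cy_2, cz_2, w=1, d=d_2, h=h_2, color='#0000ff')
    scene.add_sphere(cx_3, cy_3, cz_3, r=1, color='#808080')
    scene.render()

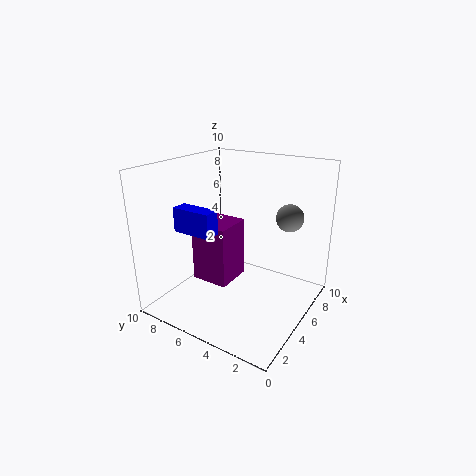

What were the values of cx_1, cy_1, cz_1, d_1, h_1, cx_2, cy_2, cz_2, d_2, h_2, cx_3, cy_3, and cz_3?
cx_1 = 2.5, cy_1 = 4.5, cz_1 = 2.5, d_1 = 2.5, h_1 = 4, cx_2 = 1, cy_2 = 4.5, cz_2 = 6.5, d_2 = 2.5, h_2 = 1.5, cx_3 = 8, cy_3 = 2.5, cz_3 = 6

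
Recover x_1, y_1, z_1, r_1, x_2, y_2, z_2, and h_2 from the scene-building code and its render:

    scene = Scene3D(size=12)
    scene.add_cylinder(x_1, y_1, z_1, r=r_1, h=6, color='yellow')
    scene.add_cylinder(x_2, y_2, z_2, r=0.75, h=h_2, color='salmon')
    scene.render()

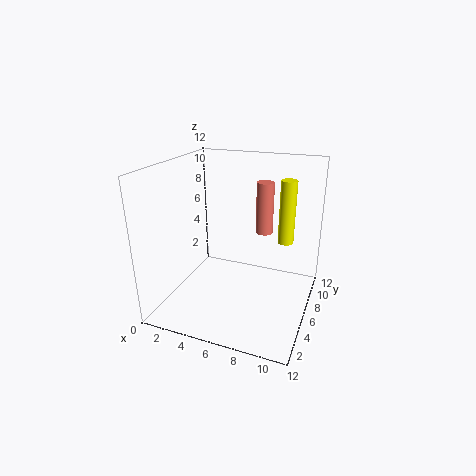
x_1 = 9
y_1 = 10.75
z_1 = 4
r_1 = 0.75
x_2 = 7.5
y_2 = 8.5
z_2 = 5.75
h_2 = 4.5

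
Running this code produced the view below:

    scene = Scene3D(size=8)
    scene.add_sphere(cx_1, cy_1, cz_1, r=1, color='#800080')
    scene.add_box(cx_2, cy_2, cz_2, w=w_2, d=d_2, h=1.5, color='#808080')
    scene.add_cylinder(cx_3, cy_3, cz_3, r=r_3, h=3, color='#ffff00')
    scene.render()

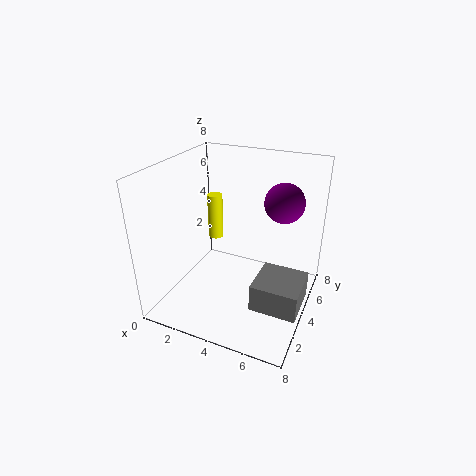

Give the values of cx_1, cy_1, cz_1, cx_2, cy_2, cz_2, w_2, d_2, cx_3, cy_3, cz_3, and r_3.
cx_1 = 6.5
cy_1 = 4
cz_1 = 6.5
cx_2 = 5.5
cy_2 = 2
cz_2 = 1
w_2 = 2.5
d_2 = 2.5
cx_3 = 1
cy_3 = 7
cz_3 = 2
r_3 = 0.5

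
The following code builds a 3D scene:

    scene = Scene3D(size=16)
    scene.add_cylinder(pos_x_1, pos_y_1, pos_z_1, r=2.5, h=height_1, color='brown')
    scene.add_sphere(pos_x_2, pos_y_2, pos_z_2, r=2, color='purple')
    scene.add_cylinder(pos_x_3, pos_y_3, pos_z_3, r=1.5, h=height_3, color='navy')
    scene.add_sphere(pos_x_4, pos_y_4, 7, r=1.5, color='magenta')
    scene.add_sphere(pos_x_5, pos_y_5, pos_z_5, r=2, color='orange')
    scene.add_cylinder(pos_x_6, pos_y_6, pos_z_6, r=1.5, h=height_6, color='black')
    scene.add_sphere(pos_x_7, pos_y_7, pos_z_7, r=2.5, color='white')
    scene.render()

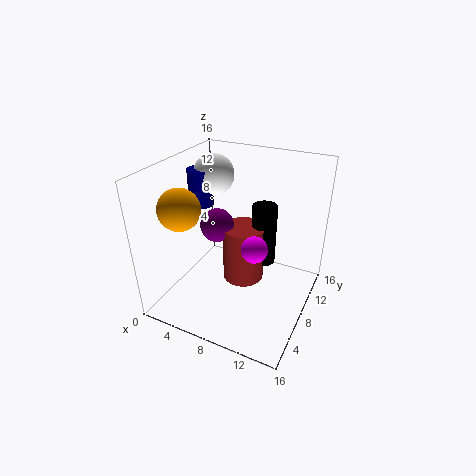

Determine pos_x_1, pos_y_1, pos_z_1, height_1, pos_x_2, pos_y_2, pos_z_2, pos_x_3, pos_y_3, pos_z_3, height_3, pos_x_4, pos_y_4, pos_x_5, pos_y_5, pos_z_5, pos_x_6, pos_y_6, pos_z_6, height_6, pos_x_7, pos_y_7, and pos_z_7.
pos_x_1 = 7.5
pos_y_1 = 10.5
pos_z_1 = 1
height_1 = 7
pos_x_2 = 4.5
pos_y_2 = 9.5
pos_z_2 = 8
pos_x_3 = 1.5
pos_y_3 = 11
pos_z_3 = 9.5
height_3 = 4.5
pos_x_4 = 10
pos_y_4 = 8
pos_x_5 = 5
pos_y_5 = 2
pos_z_5 = 13.5
pos_x_6 = 9.5
pos_y_6 = 12
pos_z_6 = 3
height_6 = 7.5
pos_x_7 = 2.5
pos_y_7 = 12.5
pos_z_7 = 13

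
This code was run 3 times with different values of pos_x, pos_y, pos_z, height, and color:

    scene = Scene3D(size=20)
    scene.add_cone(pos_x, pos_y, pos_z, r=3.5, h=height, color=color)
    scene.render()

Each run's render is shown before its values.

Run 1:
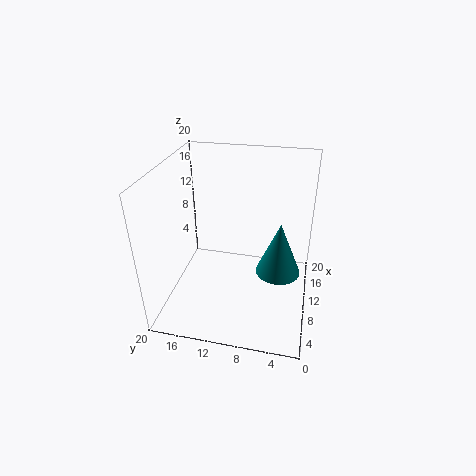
pos_x = 14.5; pos_y = 4.5; pos_z = 1.75; height = 8.5; color = 'teal'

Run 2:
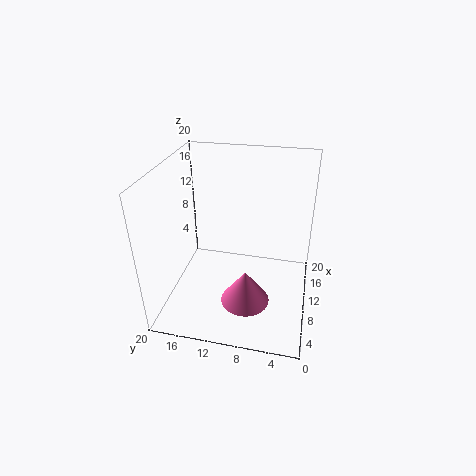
pos_x = 8; pos_y = 8.5; pos_z = 0.75; height = 5; color = 'hotpink'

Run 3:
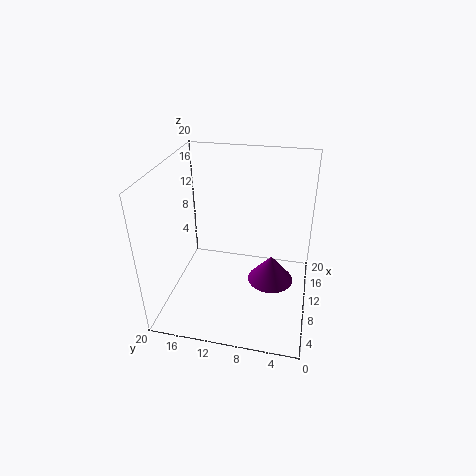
pos_x = 13.25; pos_y = 5.5; pos_z = 1; height = 4.25; color = 'purple'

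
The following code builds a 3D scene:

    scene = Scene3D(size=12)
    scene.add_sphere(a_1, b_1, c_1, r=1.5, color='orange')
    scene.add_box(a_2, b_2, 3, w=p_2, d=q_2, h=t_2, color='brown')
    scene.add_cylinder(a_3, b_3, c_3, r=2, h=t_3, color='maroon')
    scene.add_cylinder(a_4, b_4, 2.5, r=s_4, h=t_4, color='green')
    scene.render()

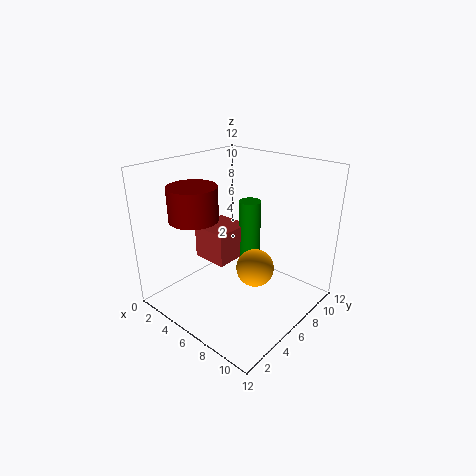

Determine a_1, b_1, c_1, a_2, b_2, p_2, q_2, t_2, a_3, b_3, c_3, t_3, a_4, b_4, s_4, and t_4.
a_1 = 8.25
b_1 = 5.5
c_1 = 4.25
a_2 = 1.5
b_2 = 5.25
p_2 = 3.25
q_2 = 3.5
t_2 = 3
a_3 = 3.5
b_3 = 3.5
c_3 = 7.75
t_3 = 2.75
a_4 = 5
b_4 = 8.75
s_4 = 1
t_4 = 5.75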